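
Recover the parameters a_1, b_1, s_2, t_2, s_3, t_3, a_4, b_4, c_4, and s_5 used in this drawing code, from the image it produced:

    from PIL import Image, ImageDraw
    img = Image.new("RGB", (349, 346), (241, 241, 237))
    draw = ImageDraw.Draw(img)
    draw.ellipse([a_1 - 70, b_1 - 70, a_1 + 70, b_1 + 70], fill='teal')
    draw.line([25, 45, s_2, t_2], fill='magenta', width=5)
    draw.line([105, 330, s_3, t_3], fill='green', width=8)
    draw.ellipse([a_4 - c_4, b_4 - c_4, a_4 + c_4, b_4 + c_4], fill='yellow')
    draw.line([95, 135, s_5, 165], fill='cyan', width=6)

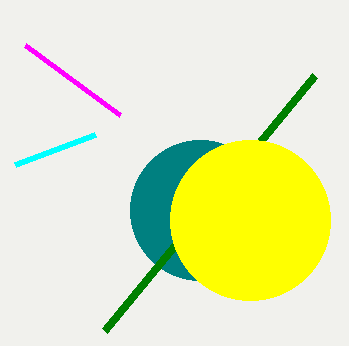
a_1 = 200, b_1 = 210, s_2 = 120, t_2 = 115, s_3 = 315, t_3 = 75, a_4 = 250, b_4 = 220, c_4 = 80, s_5 = 15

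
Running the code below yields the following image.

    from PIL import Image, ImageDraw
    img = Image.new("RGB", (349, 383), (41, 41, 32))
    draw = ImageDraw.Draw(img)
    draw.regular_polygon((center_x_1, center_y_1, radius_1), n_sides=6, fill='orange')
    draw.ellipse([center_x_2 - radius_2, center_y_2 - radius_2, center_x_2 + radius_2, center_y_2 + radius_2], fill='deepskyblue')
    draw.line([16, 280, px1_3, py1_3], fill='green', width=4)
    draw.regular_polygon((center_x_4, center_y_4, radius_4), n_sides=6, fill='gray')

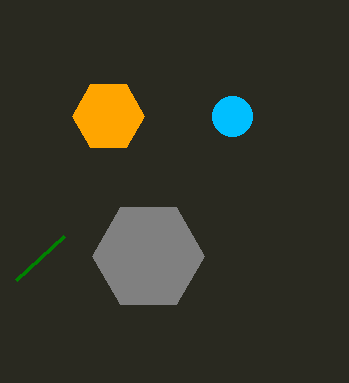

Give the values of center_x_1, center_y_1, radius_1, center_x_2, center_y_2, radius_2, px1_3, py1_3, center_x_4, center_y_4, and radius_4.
center_x_1 = 108; center_y_1 = 116; radius_1 = 36; center_x_2 = 232; center_y_2 = 116; radius_2 = 20; px1_3 = 64; py1_3 = 236; center_x_4 = 148; center_y_4 = 256; radius_4 = 56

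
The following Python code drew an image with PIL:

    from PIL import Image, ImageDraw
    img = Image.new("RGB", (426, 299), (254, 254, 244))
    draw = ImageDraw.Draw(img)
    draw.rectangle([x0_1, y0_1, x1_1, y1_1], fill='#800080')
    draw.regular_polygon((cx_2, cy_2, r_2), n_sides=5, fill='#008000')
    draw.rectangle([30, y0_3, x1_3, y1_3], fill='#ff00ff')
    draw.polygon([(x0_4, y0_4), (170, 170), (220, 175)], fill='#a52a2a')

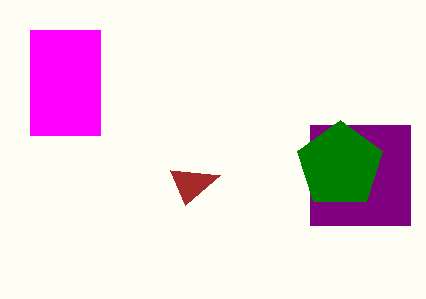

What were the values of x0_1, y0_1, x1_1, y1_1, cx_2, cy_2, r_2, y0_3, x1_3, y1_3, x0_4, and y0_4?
x0_1 = 310, y0_1 = 125, x1_1 = 410, y1_1 = 225, cx_2 = 340, cy_2 = 165, r_2 = 45, y0_3 = 30, x1_3 = 100, y1_3 = 135, x0_4 = 185, y0_4 = 205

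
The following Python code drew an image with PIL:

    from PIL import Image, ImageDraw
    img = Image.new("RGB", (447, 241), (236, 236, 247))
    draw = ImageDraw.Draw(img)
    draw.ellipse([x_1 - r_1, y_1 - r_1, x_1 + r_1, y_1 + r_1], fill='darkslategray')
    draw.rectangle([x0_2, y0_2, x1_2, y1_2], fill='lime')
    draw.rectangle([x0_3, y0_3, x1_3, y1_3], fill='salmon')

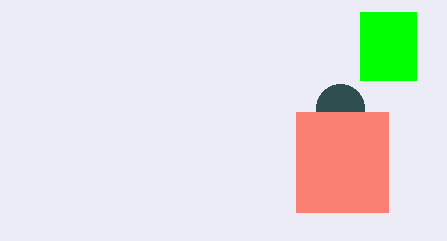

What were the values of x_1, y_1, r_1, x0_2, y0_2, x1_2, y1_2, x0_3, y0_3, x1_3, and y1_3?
x_1 = 340
y_1 = 108
r_1 = 24
x0_2 = 360
y0_2 = 12
x1_2 = 416
y1_2 = 80
x0_3 = 296
y0_3 = 112
x1_3 = 388
y1_3 = 212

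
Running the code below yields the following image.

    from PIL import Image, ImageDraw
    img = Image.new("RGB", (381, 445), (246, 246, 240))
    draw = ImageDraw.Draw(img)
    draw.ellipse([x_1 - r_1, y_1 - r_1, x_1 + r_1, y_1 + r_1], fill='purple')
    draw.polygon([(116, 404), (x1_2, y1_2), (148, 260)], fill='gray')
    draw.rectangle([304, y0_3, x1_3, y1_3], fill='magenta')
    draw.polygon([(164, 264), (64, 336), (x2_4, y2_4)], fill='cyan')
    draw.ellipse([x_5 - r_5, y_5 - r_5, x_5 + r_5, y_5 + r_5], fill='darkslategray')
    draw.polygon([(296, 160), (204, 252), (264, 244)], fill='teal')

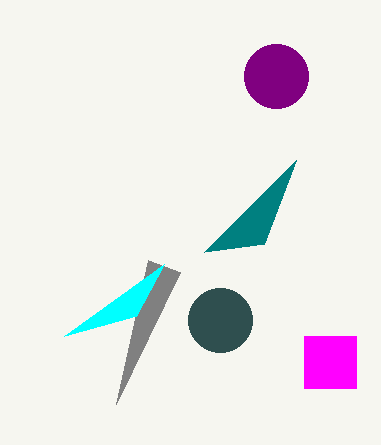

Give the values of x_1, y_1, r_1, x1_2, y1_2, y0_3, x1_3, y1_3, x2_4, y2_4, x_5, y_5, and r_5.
x_1 = 276, y_1 = 76, r_1 = 32, x1_2 = 180, y1_2 = 272, y0_3 = 336, x1_3 = 356, y1_3 = 388, x2_4 = 136, y2_4 = 316, x_5 = 220, y_5 = 320, r_5 = 32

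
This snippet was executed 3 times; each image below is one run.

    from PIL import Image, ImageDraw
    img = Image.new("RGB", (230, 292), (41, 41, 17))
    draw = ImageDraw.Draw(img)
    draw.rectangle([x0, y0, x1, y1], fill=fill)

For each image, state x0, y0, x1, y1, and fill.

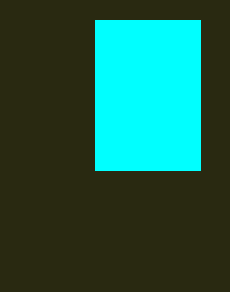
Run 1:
x0 = 95
y0 = 20
x1 = 200
y1 = 170
fill = 'cyan'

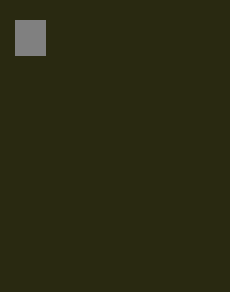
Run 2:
x0 = 15, y0 = 20, x1 = 45, y1 = 55, fill = 'gray'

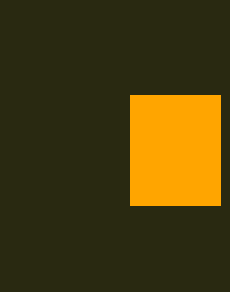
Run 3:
x0 = 130, y0 = 95, x1 = 220, y1 = 205, fill = 'orange'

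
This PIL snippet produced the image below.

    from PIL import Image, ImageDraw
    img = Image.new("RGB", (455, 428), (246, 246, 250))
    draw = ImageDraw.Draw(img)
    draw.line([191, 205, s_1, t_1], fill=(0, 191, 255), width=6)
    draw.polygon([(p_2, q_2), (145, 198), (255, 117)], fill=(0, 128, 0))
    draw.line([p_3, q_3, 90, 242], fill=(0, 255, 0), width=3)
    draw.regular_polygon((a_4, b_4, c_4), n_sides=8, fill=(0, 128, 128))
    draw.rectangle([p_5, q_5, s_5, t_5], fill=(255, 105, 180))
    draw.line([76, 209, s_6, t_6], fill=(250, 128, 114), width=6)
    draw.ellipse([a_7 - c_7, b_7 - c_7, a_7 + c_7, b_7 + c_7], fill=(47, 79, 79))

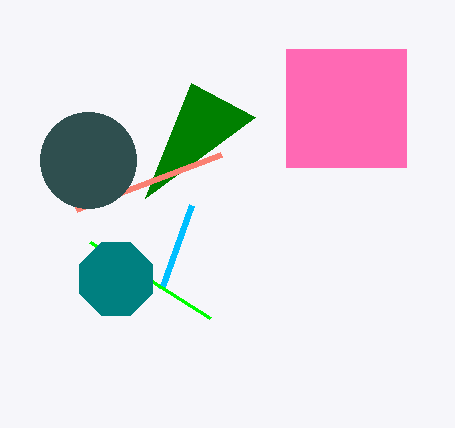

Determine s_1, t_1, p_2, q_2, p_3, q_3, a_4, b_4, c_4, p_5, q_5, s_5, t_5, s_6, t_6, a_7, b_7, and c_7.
s_1 = 161
t_1 = 289
p_2 = 191
q_2 = 83
p_3 = 210
q_3 = 318
a_4 = 116
b_4 = 279
c_4 = 39
p_5 = 286
q_5 = 49
s_5 = 406
t_5 = 167
s_6 = 221
t_6 = 154
a_7 = 88
b_7 = 160
c_7 = 48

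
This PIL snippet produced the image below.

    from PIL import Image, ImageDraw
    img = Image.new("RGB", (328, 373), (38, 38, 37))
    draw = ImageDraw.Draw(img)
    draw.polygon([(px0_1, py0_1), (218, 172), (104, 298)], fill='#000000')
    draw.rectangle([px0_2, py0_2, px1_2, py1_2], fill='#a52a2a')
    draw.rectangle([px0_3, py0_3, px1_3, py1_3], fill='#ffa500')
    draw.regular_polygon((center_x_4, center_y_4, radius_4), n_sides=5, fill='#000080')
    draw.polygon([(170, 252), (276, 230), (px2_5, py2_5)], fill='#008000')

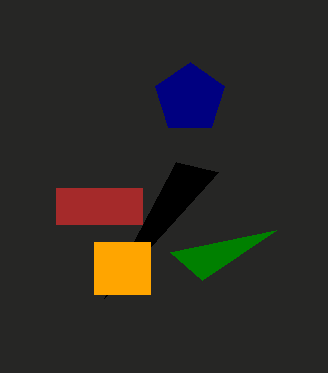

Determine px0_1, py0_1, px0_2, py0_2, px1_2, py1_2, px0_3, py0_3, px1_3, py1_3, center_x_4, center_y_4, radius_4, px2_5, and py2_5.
px0_1 = 176
py0_1 = 162
px0_2 = 56
py0_2 = 188
px1_2 = 142
py1_2 = 224
px0_3 = 94
py0_3 = 242
px1_3 = 150
py1_3 = 294
center_x_4 = 190
center_y_4 = 98
radius_4 = 36
px2_5 = 202
py2_5 = 280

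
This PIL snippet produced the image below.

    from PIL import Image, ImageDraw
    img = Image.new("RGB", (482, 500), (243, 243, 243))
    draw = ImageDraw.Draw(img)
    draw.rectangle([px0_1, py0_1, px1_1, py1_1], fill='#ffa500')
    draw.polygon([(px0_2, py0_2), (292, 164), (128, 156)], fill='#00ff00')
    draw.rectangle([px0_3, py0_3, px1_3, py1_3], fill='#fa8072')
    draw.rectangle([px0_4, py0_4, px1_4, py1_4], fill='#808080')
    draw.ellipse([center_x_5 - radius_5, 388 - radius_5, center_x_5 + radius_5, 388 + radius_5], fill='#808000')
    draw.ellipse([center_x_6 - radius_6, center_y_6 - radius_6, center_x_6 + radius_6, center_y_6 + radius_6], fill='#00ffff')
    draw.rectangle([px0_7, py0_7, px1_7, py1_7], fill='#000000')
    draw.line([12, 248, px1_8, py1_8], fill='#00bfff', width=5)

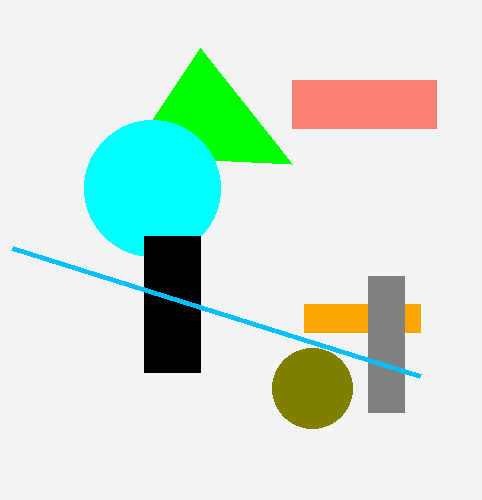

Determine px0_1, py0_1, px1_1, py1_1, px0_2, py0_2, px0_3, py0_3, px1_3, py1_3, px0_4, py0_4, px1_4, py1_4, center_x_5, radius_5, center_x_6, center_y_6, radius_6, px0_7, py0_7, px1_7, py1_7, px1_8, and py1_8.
px0_1 = 304; py0_1 = 304; px1_1 = 420; py1_1 = 332; px0_2 = 200; py0_2 = 48; px0_3 = 292; py0_3 = 80; px1_3 = 436; py1_3 = 128; px0_4 = 368; py0_4 = 276; px1_4 = 404; py1_4 = 412; center_x_5 = 312; radius_5 = 40; center_x_6 = 152; center_y_6 = 188; radius_6 = 68; px0_7 = 144; py0_7 = 236; px1_7 = 200; py1_7 = 372; px1_8 = 420; py1_8 = 376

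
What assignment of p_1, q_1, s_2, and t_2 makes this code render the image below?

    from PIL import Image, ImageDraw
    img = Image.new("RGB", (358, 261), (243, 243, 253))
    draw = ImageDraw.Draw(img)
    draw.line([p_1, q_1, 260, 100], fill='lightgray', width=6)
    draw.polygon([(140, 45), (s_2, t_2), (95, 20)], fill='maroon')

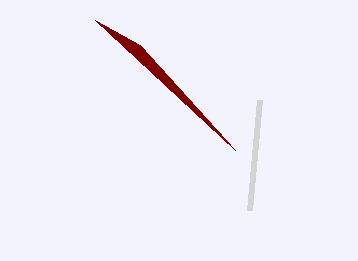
p_1 = 250
q_1 = 210
s_2 = 235
t_2 = 150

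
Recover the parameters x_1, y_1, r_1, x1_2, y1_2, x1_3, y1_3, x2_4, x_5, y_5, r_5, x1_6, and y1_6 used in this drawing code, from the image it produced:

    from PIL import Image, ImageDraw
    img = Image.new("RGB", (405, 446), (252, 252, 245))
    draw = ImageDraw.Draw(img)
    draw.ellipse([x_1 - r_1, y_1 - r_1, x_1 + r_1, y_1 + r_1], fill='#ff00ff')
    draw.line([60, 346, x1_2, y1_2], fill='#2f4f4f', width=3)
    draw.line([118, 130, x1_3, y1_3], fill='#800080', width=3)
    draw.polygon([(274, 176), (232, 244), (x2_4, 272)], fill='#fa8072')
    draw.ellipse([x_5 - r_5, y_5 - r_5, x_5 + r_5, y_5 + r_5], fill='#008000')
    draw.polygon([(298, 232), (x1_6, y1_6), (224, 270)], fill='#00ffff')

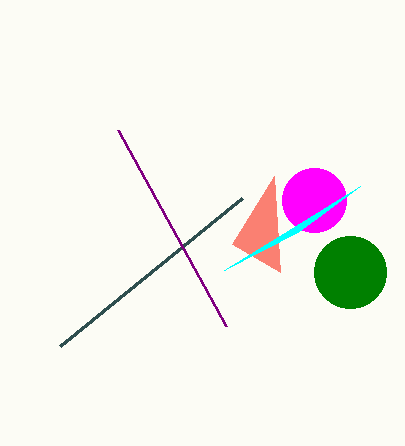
x_1 = 314, y_1 = 200, r_1 = 32, x1_2 = 242, y1_2 = 198, x1_3 = 226, y1_3 = 326, x2_4 = 280, x_5 = 350, y_5 = 272, r_5 = 36, x1_6 = 360, y1_6 = 186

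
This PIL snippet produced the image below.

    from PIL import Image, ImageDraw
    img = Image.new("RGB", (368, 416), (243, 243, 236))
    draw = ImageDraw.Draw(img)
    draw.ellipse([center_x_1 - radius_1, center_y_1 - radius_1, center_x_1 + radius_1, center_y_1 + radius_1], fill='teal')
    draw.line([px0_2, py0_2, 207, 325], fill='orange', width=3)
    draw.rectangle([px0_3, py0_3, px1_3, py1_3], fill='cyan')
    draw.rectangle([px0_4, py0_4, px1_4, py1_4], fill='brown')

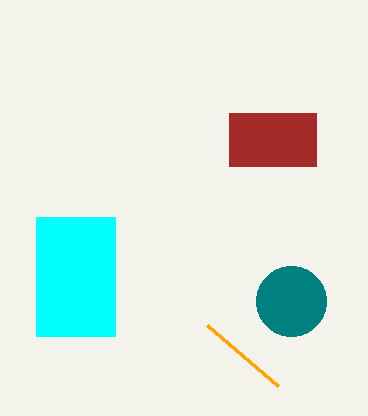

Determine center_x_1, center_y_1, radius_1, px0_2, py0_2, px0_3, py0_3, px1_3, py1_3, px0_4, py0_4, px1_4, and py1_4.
center_x_1 = 291; center_y_1 = 301; radius_1 = 35; px0_2 = 278; py0_2 = 386; px0_3 = 36; py0_3 = 217; px1_3 = 115; py1_3 = 336; px0_4 = 229; py0_4 = 113; px1_4 = 316; py1_4 = 166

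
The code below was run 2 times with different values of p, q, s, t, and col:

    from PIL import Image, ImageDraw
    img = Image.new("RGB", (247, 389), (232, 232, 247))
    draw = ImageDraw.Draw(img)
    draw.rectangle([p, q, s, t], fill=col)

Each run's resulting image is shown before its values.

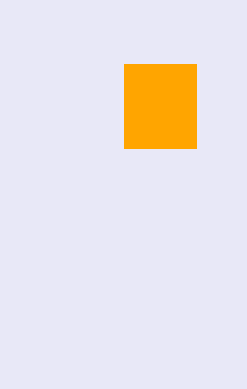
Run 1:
p = 124, q = 64, s = 196, t = 148, col = 'orange'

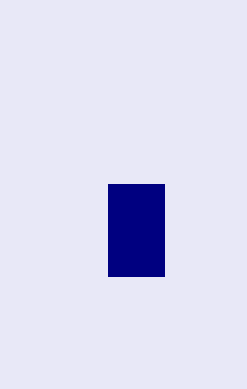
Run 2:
p = 108; q = 184; s = 164; t = 276; col = 'navy'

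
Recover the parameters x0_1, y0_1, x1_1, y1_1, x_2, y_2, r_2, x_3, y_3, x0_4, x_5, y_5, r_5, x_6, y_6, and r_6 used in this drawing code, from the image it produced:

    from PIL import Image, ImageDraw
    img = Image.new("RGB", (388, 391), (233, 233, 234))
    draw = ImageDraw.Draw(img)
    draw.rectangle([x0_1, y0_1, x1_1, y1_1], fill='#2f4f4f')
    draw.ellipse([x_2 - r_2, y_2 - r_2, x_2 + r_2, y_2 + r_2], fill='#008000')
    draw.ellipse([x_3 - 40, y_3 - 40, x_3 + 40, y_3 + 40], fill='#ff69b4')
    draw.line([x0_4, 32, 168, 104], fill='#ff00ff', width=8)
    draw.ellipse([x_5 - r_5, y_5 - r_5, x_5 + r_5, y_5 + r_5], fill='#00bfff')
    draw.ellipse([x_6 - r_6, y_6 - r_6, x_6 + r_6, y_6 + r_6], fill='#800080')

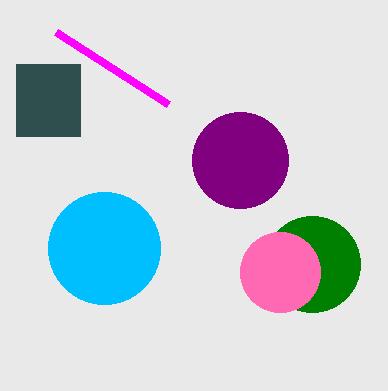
x0_1 = 16; y0_1 = 64; x1_1 = 80; y1_1 = 136; x_2 = 312; y_2 = 264; r_2 = 48; x_3 = 280; y_3 = 272; x0_4 = 56; x_5 = 104; y_5 = 248; r_5 = 56; x_6 = 240; y_6 = 160; r_6 = 48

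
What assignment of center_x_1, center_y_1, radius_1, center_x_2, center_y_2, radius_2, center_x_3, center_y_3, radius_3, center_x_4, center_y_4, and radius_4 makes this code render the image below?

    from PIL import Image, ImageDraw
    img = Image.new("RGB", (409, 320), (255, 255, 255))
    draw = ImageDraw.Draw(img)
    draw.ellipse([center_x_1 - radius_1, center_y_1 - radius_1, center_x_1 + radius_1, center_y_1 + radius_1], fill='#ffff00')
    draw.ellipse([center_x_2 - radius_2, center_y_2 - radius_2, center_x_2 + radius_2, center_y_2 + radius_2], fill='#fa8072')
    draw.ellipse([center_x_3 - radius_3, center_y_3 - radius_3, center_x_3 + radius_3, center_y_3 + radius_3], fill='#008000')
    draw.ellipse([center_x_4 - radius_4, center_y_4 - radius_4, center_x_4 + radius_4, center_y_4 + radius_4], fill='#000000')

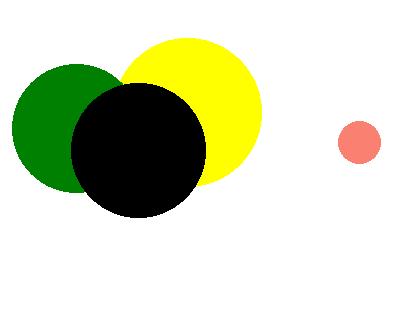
center_x_1 = 187, center_y_1 = 112, radius_1 = 74, center_x_2 = 359, center_y_2 = 142, radius_2 = 21, center_x_3 = 76, center_y_3 = 128, radius_3 = 64, center_x_4 = 138, center_y_4 = 150, radius_4 = 67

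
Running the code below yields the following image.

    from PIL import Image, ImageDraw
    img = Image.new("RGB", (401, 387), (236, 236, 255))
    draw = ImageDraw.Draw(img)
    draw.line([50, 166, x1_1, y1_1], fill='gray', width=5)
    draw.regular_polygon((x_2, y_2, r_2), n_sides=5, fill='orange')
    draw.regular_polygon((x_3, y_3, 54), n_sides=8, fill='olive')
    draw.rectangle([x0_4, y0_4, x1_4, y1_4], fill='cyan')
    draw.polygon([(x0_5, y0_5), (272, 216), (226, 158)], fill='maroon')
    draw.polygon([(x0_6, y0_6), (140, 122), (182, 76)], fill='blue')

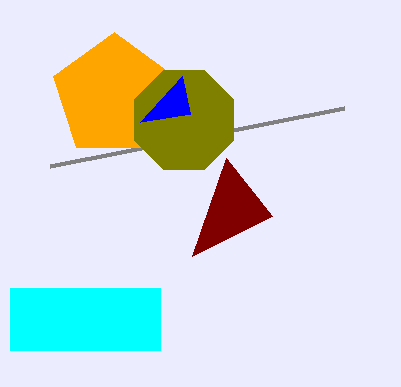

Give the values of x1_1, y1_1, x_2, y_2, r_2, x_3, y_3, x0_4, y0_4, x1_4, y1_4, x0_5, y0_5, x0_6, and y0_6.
x1_1 = 344; y1_1 = 108; x_2 = 114; y_2 = 96; r_2 = 64; x_3 = 184; y_3 = 120; x0_4 = 10; y0_4 = 288; x1_4 = 160; y1_4 = 350; x0_5 = 192; y0_5 = 256; x0_6 = 190; y0_6 = 114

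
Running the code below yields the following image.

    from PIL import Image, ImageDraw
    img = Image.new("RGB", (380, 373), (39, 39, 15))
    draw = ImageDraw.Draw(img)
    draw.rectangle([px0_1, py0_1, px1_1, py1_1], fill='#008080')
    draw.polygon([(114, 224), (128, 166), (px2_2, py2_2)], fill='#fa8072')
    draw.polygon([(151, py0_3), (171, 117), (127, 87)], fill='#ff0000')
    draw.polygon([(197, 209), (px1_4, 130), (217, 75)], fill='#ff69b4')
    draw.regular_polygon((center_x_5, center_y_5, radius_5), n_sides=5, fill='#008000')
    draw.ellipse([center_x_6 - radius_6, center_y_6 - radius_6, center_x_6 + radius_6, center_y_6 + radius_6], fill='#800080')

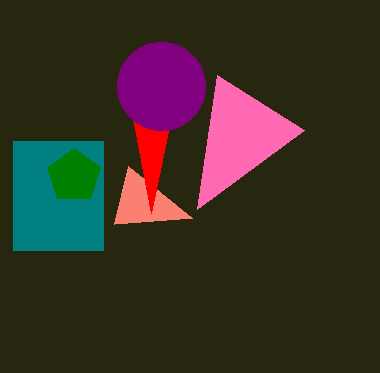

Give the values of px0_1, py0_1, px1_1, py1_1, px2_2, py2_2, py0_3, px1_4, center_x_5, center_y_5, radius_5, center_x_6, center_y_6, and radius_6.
px0_1 = 13; py0_1 = 141; px1_1 = 103; py1_1 = 250; px2_2 = 192; py2_2 = 218; py0_3 = 213; px1_4 = 304; center_x_5 = 74; center_y_5 = 176; radius_5 = 28; center_x_6 = 161; center_y_6 = 86; radius_6 = 44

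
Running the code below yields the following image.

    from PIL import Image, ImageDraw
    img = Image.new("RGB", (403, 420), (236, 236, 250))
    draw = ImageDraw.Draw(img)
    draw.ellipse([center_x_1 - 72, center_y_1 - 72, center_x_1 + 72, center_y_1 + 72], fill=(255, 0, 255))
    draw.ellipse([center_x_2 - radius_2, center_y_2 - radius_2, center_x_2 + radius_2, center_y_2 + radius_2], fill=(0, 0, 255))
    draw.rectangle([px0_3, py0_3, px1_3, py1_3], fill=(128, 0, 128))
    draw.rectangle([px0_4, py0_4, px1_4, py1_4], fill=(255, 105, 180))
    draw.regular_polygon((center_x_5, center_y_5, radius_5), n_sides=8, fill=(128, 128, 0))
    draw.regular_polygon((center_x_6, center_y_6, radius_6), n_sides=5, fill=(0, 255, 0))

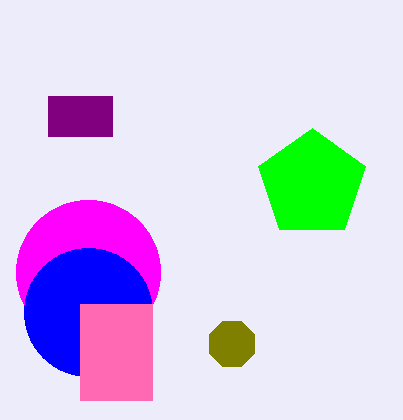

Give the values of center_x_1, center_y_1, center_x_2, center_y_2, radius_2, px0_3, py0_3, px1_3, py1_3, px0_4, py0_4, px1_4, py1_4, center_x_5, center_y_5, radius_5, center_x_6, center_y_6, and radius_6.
center_x_1 = 88, center_y_1 = 272, center_x_2 = 88, center_y_2 = 312, radius_2 = 64, px0_3 = 48, py0_3 = 96, px1_3 = 112, py1_3 = 136, px0_4 = 80, py0_4 = 304, px1_4 = 152, py1_4 = 400, center_x_5 = 232, center_y_5 = 344, radius_5 = 24, center_x_6 = 312, center_y_6 = 184, radius_6 = 56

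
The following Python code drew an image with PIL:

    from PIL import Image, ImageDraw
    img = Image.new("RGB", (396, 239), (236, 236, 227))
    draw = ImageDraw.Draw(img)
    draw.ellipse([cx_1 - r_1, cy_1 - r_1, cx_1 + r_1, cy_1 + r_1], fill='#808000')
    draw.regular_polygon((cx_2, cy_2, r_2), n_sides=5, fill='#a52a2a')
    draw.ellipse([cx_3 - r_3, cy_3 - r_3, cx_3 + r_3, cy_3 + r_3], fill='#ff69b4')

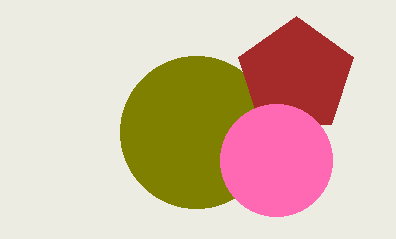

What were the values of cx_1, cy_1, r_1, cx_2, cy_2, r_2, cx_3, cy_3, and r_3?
cx_1 = 196; cy_1 = 132; r_1 = 76; cx_2 = 296; cy_2 = 76; r_2 = 60; cx_3 = 276; cy_3 = 160; r_3 = 56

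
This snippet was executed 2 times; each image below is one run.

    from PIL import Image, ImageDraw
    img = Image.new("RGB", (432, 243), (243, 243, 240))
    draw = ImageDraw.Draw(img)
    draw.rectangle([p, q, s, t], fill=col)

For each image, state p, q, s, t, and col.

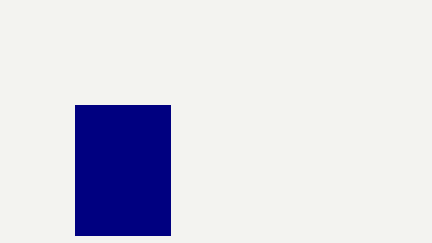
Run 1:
p = 75, q = 105, s = 170, t = 235, col = 'navy'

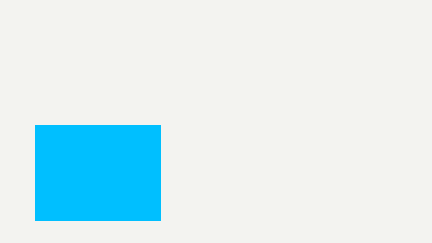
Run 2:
p = 35, q = 125, s = 160, t = 220, col = 'deepskyblue'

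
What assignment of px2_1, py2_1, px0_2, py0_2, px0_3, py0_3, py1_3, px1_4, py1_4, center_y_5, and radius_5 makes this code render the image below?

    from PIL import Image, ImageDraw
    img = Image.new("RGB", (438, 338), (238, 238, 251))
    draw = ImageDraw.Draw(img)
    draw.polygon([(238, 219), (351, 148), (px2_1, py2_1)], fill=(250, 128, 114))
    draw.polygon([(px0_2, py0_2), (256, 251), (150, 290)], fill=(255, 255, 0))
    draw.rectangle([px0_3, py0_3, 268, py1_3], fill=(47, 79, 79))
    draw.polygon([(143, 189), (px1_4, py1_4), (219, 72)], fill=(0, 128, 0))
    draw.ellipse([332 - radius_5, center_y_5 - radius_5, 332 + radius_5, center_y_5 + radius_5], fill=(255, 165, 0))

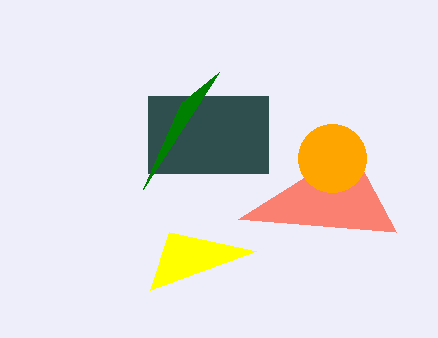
px2_1 = 396
py2_1 = 232
px0_2 = 169
py0_2 = 232
px0_3 = 148
py0_3 = 96
py1_3 = 173
px1_4 = 181
py1_4 = 103
center_y_5 = 158
radius_5 = 34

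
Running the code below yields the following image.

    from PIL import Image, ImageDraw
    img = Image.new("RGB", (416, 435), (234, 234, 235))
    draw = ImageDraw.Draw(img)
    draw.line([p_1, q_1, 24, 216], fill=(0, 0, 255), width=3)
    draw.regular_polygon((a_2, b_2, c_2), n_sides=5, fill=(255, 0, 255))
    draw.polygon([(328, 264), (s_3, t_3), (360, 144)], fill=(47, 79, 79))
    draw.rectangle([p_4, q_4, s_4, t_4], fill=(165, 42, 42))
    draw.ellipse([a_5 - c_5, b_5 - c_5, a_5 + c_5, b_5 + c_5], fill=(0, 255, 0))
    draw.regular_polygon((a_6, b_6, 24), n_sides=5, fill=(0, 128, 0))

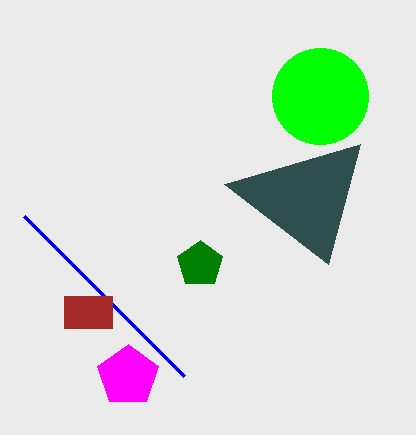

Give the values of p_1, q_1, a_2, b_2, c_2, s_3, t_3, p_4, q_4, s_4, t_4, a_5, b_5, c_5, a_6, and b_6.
p_1 = 184; q_1 = 376; a_2 = 128; b_2 = 376; c_2 = 32; s_3 = 224; t_3 = 184; p_4 = 64; q_4 = 296; s_4 = 112; t_4 = 328; a_5 = 320; b_5 = 96; c_5 = 48; a_6 = 200; b_6 = 264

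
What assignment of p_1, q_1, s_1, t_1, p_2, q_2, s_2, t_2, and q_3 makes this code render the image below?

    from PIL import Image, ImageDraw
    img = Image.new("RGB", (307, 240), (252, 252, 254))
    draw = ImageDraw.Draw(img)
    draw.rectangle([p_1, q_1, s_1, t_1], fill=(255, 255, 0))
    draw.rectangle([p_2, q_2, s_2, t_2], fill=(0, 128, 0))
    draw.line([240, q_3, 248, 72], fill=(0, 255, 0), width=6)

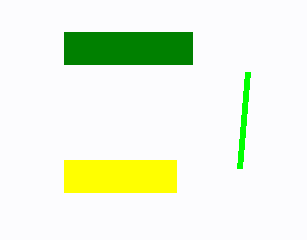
p_1 = 64, q_1 = 160, s_1 = 176, t_1 = 192, p_2 = 64, q_2 = 32, s_2 = 192, t_2 = 64, q_3 = 168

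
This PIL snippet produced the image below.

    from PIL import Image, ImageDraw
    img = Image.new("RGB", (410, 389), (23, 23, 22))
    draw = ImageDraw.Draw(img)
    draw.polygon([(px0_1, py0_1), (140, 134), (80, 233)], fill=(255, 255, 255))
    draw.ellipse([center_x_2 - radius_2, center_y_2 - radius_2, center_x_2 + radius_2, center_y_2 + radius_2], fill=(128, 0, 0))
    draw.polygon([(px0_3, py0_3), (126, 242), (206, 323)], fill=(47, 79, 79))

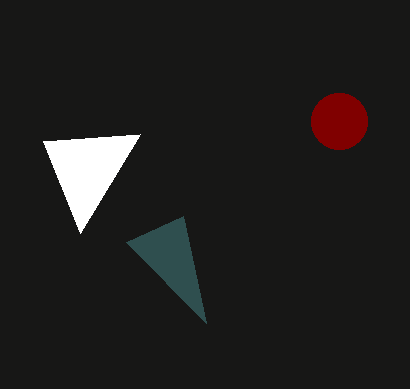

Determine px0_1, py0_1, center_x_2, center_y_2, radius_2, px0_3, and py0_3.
px0_1 = 43, py0_1 = 141, center_x_2 = 339, center_y_2 = 121, radius_2 = 28, px0_3 = 183, py0_3 = 216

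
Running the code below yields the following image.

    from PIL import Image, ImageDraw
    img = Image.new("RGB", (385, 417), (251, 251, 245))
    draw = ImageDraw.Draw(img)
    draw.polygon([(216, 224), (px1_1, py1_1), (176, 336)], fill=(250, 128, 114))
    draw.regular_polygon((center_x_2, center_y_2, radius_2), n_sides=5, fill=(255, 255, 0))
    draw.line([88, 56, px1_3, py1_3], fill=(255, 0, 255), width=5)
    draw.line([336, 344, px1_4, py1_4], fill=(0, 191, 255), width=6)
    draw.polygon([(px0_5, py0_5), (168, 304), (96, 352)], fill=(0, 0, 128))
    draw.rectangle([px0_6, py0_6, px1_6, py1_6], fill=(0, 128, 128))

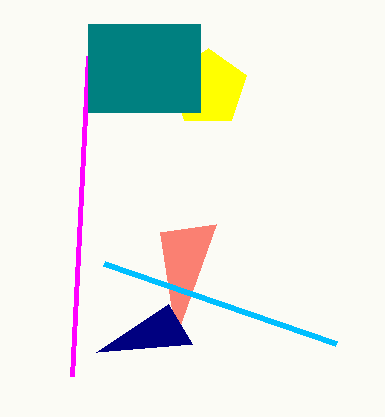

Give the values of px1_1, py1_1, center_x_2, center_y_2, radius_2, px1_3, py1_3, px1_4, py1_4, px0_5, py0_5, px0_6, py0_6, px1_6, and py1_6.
px1_1 = 160, py1_1 = 232, center_x_2 = 208, center_y_2 = 88, radius_2 = 40, px1_3 = 72, py1_3 = 376, px1_4 = 104, py1_4 = 264, px0_5 = 192, py0_5 = 344, px0_6 = 88, py0_6 = 24, px1_6 = 200, py1_6 = 112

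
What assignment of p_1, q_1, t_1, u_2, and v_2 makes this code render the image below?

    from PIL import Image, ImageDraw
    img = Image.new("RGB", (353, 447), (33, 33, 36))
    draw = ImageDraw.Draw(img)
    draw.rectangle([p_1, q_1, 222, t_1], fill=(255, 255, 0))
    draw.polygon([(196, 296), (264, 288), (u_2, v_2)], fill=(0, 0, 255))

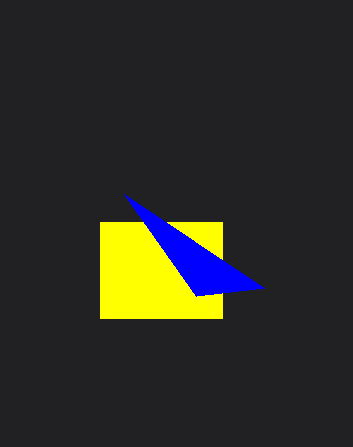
p_1 = 100; q_1 = 222; t_1 = 318; u_2 = 124; v_2 = 194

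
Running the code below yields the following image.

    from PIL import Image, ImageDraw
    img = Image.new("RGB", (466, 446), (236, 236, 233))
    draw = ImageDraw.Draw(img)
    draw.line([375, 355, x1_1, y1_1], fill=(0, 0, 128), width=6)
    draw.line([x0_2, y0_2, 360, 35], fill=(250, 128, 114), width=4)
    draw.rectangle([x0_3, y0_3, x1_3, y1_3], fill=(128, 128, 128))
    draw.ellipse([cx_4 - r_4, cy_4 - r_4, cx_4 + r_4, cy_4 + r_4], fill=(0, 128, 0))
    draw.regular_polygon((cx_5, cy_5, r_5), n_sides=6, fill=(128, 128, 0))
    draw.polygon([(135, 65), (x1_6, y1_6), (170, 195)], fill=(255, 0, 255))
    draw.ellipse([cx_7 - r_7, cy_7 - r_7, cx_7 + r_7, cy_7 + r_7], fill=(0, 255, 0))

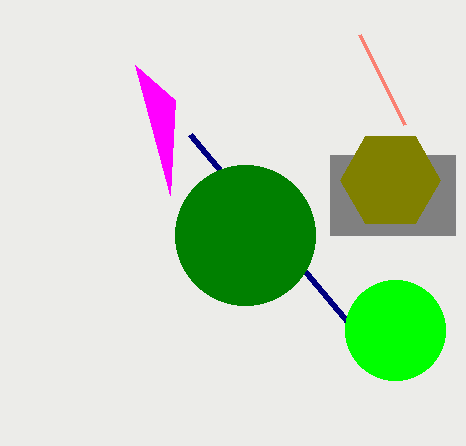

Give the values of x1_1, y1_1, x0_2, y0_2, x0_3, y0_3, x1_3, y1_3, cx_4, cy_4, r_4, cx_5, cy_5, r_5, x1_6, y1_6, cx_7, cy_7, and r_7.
x1_1 = 190
y1_1 = 135
x0_2 = 405
y0_2 = 125
x0_3 = 330
y0_3 = 155
x1_3 = 455
y1_3 = 235
cx_4 = 245
cy_4 = 235
r_4 = 70
cx_5 = 390
cy_5 = 180
r_5 = 50
x1_6 = 175
y1_6 = 100
cx_7 = 395
cy_7 = 330
r_7 = 50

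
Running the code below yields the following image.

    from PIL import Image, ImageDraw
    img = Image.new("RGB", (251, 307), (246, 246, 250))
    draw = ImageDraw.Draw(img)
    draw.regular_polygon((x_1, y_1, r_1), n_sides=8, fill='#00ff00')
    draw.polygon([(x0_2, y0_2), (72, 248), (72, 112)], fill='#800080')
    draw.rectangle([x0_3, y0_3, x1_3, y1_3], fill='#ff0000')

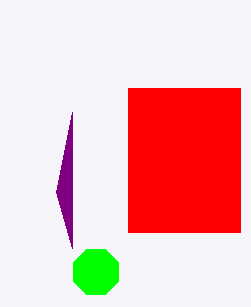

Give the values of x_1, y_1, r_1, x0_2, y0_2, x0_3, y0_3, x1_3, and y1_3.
x_1 = 96
y_1 = 272
r_1 = 24
x0_2 = 56
y0_2 = 192
x0_3 = 128
y0_3 = 88
x1_3 = 240
y1_3 = 232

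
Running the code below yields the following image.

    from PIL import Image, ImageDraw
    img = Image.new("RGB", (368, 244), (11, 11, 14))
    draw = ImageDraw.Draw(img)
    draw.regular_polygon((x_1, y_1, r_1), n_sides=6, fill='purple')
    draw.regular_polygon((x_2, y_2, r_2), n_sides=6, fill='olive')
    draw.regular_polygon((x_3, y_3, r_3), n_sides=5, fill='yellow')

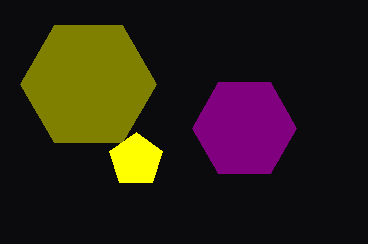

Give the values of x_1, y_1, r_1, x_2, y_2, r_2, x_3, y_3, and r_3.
x_1 = 244; y_1 = 128; r_1 = 52; x_2 = 88; y_2 = 84; r_2 = 68; x_3 = 136; y_3 = 160; r_3 = 28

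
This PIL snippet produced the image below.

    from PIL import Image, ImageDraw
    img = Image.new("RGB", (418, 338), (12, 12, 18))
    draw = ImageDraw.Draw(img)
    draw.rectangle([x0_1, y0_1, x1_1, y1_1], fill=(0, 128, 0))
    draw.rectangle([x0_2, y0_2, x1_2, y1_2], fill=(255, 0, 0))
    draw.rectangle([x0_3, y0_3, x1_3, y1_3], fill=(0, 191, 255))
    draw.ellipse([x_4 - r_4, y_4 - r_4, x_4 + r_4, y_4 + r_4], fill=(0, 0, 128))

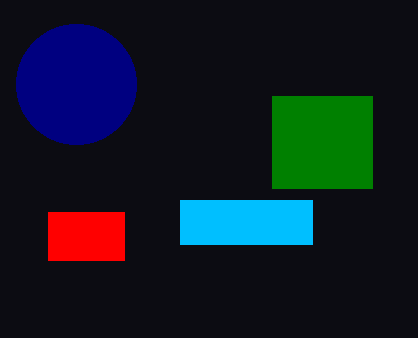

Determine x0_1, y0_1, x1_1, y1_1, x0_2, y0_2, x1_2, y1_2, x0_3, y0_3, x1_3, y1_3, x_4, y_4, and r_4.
x0_1 = 272
y0_1 = 96
x1_1 = 372
y1_1 = 188
x0_2 = 48
y0_2 = 212
x1_2 = 124
y1_2 = 260
x0_3 = 180
y0_3 = 200
x1_3 = 312
y1_3 = 244
x_4 = 76
y_4 = 84
r_4 = 60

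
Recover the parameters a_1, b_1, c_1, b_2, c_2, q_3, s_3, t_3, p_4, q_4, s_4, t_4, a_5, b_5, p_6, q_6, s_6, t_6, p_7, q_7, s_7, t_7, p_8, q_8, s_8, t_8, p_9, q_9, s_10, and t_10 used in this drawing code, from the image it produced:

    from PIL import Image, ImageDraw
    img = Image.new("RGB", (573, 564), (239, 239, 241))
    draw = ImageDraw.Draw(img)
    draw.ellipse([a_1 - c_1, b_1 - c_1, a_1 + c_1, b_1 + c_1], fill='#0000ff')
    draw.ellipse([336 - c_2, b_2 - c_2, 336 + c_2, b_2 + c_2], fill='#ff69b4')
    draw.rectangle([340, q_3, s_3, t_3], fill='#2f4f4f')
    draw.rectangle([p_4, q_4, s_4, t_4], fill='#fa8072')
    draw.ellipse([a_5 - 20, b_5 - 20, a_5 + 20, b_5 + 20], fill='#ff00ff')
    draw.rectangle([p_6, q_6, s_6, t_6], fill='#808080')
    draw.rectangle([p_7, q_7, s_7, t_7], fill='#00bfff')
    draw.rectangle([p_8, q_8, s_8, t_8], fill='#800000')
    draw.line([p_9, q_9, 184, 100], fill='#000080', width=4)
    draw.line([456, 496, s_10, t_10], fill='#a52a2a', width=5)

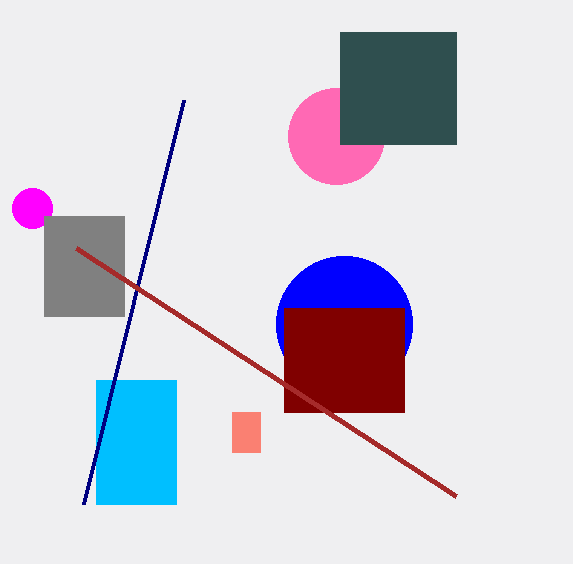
a_1 = 344; b_1 = 324; c_1 = 68; b_2 = 136; c_2 = 48; q_3 = 32; s_3 = 456; t_3 = 144; p_4 = 232; q_4 = 412; s_4 = 260; t_4 = 452; a_5 = 32; b_5 = 208; p_6 = 44; q_6 = 216; s_6 = 124; t_6 = 316; p_7 = 96; q_7 = 380; s_7 = 176; t_7 = 504; p_8 = 284; q_8 = 308; s_8 = 404; t_8 = 412; p_9 = 84; q_9 = 504; s_10 = 76; t_10 = 248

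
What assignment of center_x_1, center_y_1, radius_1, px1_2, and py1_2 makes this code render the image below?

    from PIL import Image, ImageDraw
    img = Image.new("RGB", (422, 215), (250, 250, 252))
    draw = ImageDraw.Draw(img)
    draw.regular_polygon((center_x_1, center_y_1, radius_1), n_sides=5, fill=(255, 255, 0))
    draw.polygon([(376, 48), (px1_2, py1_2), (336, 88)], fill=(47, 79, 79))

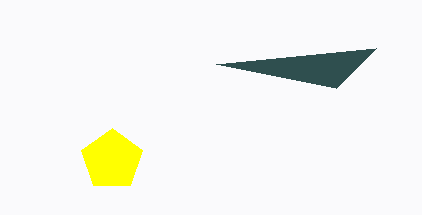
center_x_1 = 112; center_y_1 = 160; radius_1 = 32; px1_2 = 216; py1_2 = 64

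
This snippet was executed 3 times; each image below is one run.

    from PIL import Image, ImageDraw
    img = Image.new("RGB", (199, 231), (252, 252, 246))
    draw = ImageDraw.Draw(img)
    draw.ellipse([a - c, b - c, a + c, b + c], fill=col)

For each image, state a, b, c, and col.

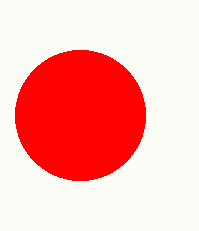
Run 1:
a = 80, b = 115, c = 65, col = 'red'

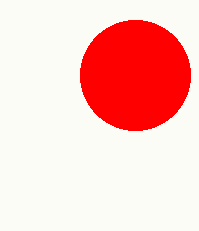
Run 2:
a = 135
b = 75
c = 55
col = 'red'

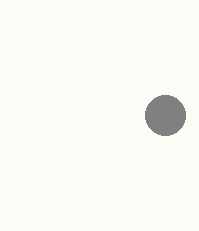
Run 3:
a = 165; b = 115; c = 20; col = 'gray'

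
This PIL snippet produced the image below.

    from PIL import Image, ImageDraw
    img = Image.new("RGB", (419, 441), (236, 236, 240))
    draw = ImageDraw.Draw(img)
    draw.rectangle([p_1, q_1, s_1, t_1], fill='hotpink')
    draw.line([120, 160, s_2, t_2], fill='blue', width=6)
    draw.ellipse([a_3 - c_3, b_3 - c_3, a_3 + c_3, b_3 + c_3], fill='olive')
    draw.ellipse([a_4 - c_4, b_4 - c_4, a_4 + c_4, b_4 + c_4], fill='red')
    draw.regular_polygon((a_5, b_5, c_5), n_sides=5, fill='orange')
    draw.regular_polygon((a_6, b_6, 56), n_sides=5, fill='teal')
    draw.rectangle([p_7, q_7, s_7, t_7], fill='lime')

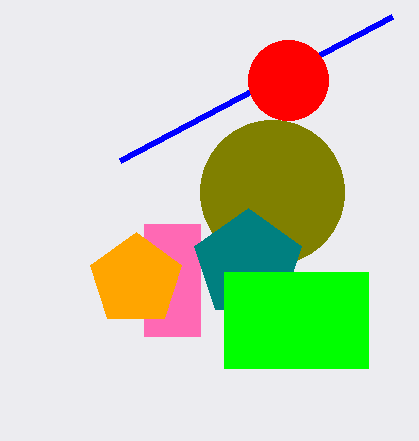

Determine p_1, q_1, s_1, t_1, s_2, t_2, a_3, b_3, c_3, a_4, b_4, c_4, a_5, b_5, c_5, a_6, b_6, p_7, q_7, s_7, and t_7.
p_1 = 144, q_1 = 224, s_1 = 200, t_1 = 336, s_2 = 392, t_2 = 16, a_3 = 272, b_3 = 192, c_3 = 72, a_4 = 288, b_4 = 80, c_4 = 40, a_5 = 136, b_5 = 280, c_5 = 48, a_6 = 248, b_6 = 264, p_7 = 224, q_7 = 272, s_7 = 368, t_7 = 368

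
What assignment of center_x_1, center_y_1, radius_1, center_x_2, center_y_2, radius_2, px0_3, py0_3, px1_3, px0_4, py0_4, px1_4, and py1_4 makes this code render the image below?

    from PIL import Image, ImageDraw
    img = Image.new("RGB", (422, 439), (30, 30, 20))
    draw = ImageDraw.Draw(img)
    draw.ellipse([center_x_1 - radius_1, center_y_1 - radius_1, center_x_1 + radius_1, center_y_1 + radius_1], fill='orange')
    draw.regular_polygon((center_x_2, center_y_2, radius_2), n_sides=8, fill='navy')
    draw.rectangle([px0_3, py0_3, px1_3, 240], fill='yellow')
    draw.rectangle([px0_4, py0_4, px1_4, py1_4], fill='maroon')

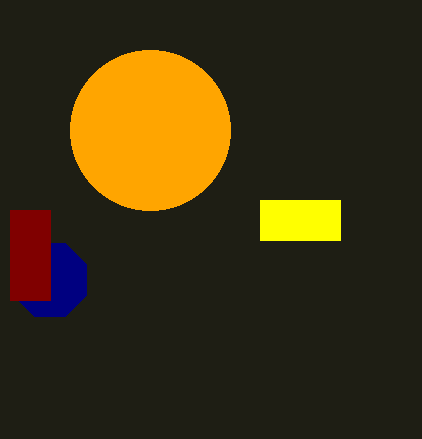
center_x_1 = 150, center_y_1 = 130, radius_1 = 80, center_x_2 = 50, center_y_2 = 280, radius_2 = 40, px0_3 = 260, py0_3 = 200, px1_3 = 340, px0_4 = 10, py0_4 = 210, px1_4 = 50, py1_4 = 300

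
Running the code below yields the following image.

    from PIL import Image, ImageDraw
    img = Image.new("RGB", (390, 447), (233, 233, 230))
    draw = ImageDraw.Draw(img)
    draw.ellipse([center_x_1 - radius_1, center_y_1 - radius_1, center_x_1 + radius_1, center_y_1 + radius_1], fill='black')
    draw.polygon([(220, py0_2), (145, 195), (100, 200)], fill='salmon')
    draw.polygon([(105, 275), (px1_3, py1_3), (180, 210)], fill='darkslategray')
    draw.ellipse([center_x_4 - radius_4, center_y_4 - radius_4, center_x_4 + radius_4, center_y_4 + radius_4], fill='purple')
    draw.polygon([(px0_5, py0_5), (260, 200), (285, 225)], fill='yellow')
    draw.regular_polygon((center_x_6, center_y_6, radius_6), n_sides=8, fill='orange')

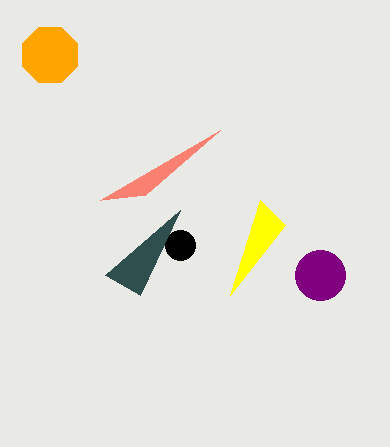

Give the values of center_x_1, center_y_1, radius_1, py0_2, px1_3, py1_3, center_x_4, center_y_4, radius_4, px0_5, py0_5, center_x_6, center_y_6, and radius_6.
center_x_1 = 180; center_y_1 = 245; radius_1 = 15; py0_2 = 130; px1_3 = 140; py1_3 = 295; center_x_4 = 320; center_y_4 = 275; radius_4 = 25; px0_5 = 230; py0_5 = 295; center_x_6 = 50; center_y_6 = 55; radius_6 = 30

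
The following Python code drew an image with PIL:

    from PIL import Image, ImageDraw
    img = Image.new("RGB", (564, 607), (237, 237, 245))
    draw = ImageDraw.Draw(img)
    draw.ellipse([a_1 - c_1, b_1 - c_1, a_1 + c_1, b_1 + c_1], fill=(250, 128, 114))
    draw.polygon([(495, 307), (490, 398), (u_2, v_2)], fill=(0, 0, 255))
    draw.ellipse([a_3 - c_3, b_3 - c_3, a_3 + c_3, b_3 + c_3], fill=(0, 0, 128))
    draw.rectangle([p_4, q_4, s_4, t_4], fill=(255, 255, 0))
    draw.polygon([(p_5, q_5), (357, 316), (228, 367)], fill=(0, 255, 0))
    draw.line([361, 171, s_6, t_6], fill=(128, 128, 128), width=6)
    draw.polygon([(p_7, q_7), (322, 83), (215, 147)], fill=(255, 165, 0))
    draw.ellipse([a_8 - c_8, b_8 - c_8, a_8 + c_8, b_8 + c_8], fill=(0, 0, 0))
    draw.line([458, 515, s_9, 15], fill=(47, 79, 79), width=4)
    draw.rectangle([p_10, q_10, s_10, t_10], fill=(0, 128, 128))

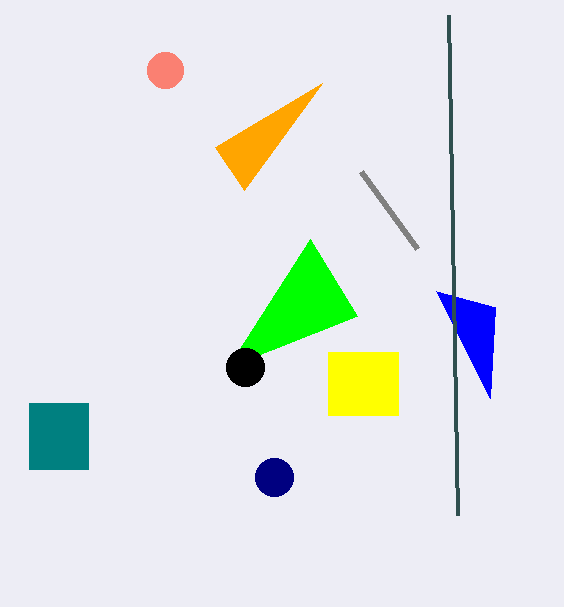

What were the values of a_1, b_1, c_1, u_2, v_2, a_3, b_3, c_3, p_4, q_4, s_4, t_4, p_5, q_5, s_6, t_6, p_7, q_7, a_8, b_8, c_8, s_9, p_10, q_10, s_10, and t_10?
a_1 = 165; b_1 = 70; c_1 = 18; u_2 = 436; v_2 = 291; a_3 = 274; b_3 = 477; c_3 = 19; p_4 = 328; q_4 = 352; s_4 = 398; t_4 = 415; p_5 = 310; q_5 = 239; s_6 = 417; t_6 = 248; p_7 = 244; q_7 = 190; a_8 = 245; b_8 = 367; c_8 = 19; s_9 = 449; p_10 = 29; q_10 = 403; s_10 = 88; t_10 = 469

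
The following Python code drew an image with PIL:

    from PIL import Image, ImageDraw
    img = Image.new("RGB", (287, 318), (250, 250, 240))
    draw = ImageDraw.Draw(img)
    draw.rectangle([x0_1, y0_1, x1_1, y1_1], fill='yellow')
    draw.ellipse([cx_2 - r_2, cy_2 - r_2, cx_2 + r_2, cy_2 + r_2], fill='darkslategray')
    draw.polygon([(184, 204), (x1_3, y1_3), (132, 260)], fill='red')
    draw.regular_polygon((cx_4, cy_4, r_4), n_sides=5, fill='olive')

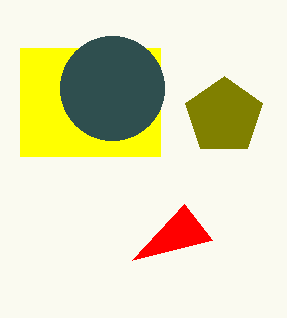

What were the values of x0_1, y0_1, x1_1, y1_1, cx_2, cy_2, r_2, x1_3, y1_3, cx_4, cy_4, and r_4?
x0_1 = 20, y0_1 = 48, x1_1 = 160, y1_1 = 156, cx_2 = 112, cy_2 = 88, r_2 = 52, x1_3 = 212, y1_3 = 240, cx_4 = 224, cy_4 = 116, r_4 = 40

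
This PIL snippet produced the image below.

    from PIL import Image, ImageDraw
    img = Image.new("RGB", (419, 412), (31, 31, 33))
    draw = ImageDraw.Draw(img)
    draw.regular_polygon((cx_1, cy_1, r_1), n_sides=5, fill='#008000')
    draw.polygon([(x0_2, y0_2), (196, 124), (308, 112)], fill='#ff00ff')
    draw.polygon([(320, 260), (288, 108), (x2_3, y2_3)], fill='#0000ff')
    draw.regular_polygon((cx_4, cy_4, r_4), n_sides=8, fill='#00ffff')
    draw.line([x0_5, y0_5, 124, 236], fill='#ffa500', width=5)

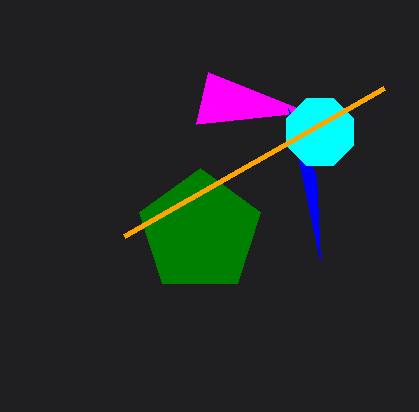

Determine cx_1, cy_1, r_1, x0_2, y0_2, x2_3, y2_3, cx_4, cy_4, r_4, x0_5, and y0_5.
cx_1 = 200
cy_1 = 232
r_1 = 64
x0_2 = 208
y0_2 = 72
x2_3 = 316
y2_3 = 176
cx_4 = 320
cy_4 = 132
r_4 = 36
x0_5 = 384
y0_5 = 88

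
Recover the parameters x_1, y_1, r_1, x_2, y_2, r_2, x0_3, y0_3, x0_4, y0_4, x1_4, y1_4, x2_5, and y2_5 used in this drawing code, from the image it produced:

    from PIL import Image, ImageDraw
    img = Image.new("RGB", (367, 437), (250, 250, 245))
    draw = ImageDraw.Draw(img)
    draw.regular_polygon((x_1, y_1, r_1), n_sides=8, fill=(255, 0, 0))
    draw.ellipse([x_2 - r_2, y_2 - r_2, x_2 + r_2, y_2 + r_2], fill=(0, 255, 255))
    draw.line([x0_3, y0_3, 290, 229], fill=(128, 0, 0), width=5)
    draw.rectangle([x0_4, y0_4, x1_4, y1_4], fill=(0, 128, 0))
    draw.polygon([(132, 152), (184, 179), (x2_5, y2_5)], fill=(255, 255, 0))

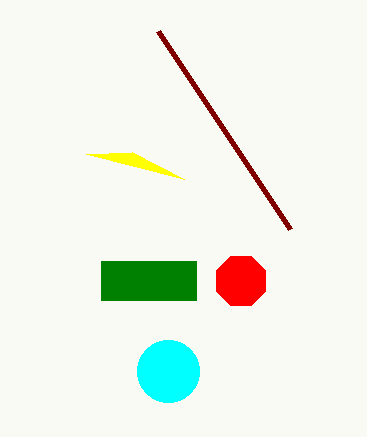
x_1 = 241, y_1 = 281, r_1 = 27, x_2 = 168, y_2 = 371, r_2 = 31, x0_3 = 158, y0_3 = 31, x0_4 = 101, y0_4 = 261, x1_4 = 196, y1_4 = 300, x2_5 = 86, y2_5 = 154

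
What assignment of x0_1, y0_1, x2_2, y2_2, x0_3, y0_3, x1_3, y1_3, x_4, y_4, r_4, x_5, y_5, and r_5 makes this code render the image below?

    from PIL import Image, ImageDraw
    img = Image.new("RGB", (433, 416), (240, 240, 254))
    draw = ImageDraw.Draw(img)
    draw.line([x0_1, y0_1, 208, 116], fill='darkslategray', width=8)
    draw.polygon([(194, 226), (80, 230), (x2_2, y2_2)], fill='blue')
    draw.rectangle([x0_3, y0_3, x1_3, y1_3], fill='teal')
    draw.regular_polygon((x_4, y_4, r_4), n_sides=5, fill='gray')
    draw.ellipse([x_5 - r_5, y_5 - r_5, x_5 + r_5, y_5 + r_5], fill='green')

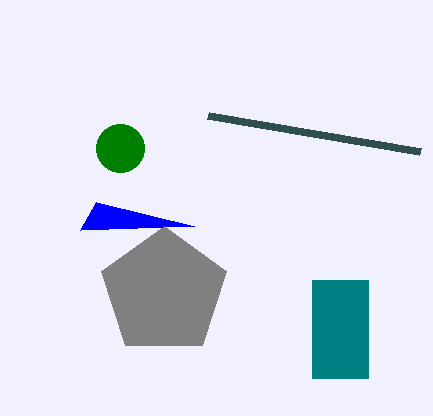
x0_1 = 420
y0_1 = 152
x2_2 = 96
y2_2 = 202
x0_3 = 312
y0_3 = 280
x1_3 = 368
y1_3 = 378
x_4 = 164
y_4 = 292
r_4 = 66
x_5 = 120
y_5 = 148
r_5 = 24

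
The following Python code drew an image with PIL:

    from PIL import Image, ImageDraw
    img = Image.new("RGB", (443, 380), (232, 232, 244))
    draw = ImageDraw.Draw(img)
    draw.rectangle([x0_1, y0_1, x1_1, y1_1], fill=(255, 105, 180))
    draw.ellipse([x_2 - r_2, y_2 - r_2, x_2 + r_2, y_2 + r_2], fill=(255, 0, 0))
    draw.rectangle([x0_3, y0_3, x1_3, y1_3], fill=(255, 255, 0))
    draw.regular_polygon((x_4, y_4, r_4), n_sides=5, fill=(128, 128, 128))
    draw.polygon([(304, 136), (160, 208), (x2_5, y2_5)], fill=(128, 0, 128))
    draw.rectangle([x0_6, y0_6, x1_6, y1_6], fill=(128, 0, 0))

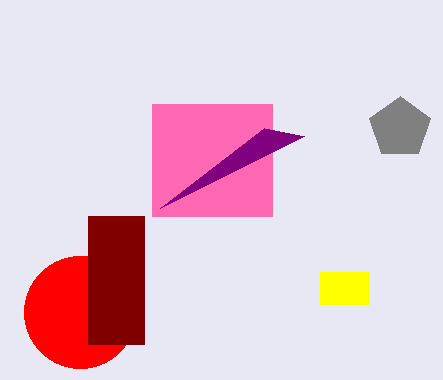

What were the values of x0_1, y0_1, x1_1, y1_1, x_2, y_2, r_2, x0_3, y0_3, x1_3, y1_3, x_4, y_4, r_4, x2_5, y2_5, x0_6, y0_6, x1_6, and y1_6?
x0_1 = 152, y0_1 = 104, x1_1 = 272, y1_1 = 216, x_2 = 80, y_2 = 312, r_2 = 56, x0_3 = 320, y0_3 = 272, x1_3 = 368, y1_3 = 304, x_4 = 400, y_4 = 128, r_4 = 32, x2_5 = 264, y2_5 = 128, x0_6 = 88, y0_6 = 216, x1_6 = 144, y1_6 = 344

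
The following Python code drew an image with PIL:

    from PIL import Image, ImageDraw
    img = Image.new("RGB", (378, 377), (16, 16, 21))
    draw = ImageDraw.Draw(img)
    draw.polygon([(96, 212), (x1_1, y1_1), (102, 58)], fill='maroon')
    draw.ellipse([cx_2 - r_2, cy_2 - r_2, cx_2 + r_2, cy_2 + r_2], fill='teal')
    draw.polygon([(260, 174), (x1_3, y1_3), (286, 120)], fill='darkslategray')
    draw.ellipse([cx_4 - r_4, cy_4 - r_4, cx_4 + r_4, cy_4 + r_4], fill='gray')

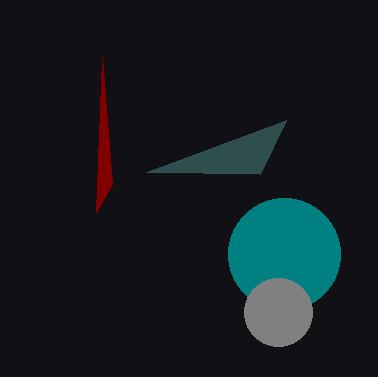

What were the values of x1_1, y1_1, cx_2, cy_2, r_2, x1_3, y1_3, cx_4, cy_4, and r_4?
x1_1 = 112
y1_1 = 184
cx_2 = 284
cy_2 = 254
r_2 = 56
x1_3 = 146
y1_3 = 172
cx_4 = 278
cy_4 = 312
r_4 = 34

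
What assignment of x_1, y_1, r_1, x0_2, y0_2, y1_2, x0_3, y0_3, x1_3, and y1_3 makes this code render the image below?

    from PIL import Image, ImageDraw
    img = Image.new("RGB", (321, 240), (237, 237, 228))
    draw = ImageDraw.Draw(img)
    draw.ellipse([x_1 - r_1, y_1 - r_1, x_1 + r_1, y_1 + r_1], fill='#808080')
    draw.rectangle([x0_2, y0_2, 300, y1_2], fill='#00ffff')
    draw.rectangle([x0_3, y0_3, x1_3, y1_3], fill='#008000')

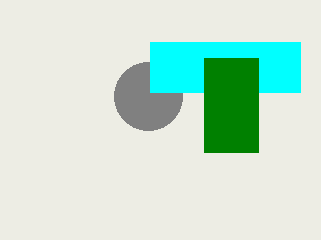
x_1 = 148, y_1 = 96, r_1 = 34, x0_2 = 150, y0_2 = 42, y1_2 = 92, x0_3 = 204, y0_3 = 58, x1_3 = 258, y1_3 = 152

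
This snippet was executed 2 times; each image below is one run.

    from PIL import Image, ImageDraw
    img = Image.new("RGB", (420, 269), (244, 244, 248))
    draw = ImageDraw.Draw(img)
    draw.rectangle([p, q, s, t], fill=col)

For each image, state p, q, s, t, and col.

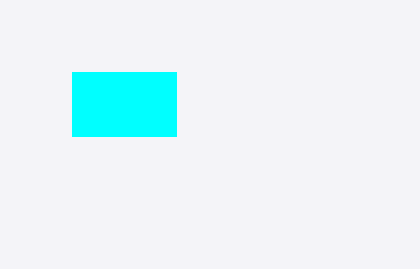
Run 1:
p = 72, q = 72, s = 176, t = 136, col = 'cyan'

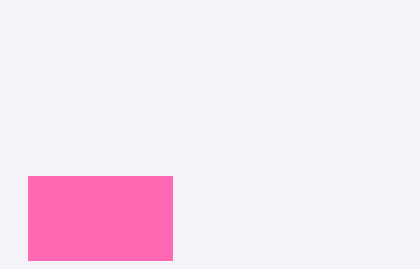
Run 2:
p = 28
q = 176
s = 172
t = 260
col = 'hotpink'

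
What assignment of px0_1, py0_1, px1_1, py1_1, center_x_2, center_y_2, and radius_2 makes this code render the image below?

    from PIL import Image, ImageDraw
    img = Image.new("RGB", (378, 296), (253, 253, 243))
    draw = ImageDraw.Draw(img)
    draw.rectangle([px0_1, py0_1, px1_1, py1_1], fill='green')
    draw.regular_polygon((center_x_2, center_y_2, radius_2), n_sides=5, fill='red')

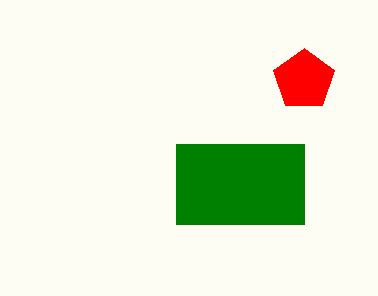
px0_1 = 176, py0_1 = 144, px1_1 = 304, py1_1 = 224, center_x_2 = 304, center_y_2 = 80, radius_2 = 32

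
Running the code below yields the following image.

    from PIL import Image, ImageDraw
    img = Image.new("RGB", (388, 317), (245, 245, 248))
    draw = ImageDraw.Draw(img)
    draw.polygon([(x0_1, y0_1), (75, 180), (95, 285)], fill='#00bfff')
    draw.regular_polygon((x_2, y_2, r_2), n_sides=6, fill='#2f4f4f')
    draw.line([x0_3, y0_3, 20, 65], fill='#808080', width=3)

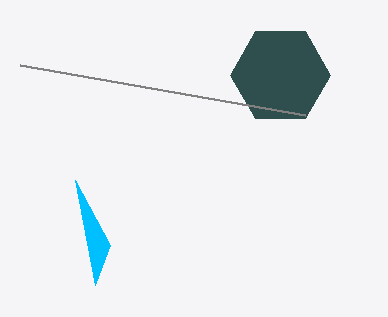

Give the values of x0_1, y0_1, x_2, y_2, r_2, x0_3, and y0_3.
x0_1 = 110; y0_1 = 245; x_2 = 280; y_2 = 75; r_2 = 50; x0_3 = 305; y0_3 = 115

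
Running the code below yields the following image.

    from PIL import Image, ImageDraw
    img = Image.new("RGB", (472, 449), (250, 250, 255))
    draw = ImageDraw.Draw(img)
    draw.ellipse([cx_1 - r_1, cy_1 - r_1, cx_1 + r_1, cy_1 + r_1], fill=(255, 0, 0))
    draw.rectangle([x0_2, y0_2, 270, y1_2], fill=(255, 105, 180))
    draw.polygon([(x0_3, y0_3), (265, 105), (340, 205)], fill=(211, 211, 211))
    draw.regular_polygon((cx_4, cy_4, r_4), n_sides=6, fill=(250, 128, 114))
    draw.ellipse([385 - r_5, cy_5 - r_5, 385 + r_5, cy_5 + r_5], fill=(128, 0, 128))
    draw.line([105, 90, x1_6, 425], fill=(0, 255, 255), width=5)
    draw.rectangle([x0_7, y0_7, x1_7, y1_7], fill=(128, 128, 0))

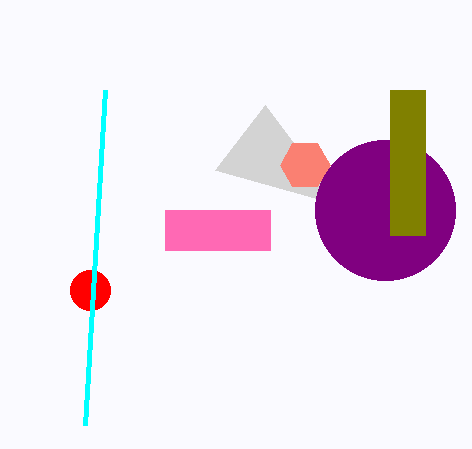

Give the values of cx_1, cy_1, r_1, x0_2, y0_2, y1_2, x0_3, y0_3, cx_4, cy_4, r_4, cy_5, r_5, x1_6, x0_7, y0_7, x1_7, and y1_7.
cx_1 = 90
cy_1 = 290
r_1 = 20
x0_2 = 165
y0_2 = 210
y1_2 = 250
x0_3 = 215
y0_3 = 170
cx_4 = 305
cy_4 = 165
r_4 = 25
cy_5 = 210
r_5 = 70
x1_6 = 85
x0_7 = 390
y0_7 = 90
x1_7 = 425
y1_7 = 235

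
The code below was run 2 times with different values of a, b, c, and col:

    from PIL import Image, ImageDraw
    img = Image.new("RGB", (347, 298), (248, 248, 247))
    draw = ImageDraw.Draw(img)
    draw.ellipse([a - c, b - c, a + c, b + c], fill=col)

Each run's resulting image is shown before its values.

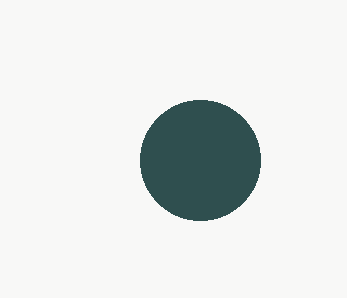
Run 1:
a = 200
b = 160
c = 60
col = 'darkslategray'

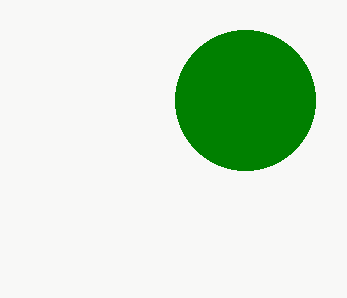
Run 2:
a = 245; b = 100; c = 70; col = 'green'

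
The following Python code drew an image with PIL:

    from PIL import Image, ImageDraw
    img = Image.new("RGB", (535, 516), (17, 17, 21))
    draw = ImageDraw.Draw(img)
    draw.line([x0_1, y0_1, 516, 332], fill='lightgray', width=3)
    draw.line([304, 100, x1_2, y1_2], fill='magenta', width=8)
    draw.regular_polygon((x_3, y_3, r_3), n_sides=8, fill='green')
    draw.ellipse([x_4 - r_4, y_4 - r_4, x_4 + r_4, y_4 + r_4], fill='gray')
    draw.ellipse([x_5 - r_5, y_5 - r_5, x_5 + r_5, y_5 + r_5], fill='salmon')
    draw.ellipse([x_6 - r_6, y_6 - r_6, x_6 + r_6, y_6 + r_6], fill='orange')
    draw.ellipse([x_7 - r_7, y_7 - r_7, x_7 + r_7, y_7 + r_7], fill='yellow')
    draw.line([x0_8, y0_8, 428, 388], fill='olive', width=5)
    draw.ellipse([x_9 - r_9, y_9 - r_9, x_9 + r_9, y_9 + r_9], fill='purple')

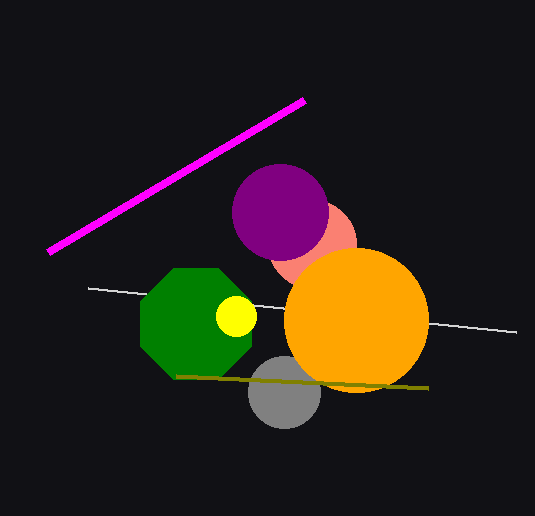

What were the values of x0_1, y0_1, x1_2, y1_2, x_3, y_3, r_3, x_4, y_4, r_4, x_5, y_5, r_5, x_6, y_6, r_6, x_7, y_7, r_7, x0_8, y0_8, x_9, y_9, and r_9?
x0_1 = 88, y0_1 = 288, x1_2 = 48, y1_2 = 252, x_3 = 196, y_3 = 324, r_3 = 60, x_4 = 284, y_4 = 392, r_4 = 36, x_5 = 312, y_5 = 244, r_5 = 44, x_6 = 356, y_6 = 320, r_6 = 72, x_7 = 236, y_7 = 316, r_7 = 20, x0_8 = 176, y0_8 = 376, x_9 = 280, y_9 = 212, r_9 = 48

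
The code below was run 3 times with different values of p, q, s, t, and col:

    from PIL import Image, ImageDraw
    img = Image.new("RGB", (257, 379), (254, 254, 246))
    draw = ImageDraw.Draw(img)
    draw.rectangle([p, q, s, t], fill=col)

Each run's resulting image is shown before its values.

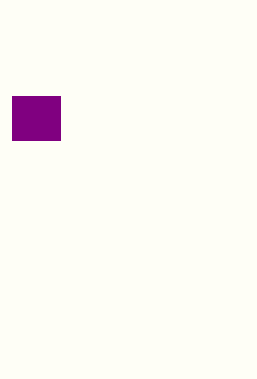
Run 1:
p = 12, q = 96, s = 60, t = 140, col = 'purple'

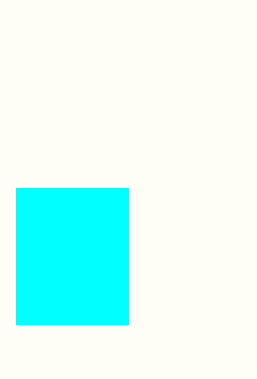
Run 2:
p = 16; q = 188; s = 128; t = 324; col = 'cyan'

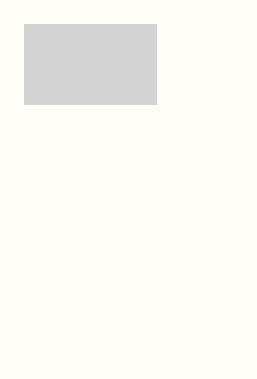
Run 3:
p = 24; q = 24; s = 156; t = 104; col = 'lightgray'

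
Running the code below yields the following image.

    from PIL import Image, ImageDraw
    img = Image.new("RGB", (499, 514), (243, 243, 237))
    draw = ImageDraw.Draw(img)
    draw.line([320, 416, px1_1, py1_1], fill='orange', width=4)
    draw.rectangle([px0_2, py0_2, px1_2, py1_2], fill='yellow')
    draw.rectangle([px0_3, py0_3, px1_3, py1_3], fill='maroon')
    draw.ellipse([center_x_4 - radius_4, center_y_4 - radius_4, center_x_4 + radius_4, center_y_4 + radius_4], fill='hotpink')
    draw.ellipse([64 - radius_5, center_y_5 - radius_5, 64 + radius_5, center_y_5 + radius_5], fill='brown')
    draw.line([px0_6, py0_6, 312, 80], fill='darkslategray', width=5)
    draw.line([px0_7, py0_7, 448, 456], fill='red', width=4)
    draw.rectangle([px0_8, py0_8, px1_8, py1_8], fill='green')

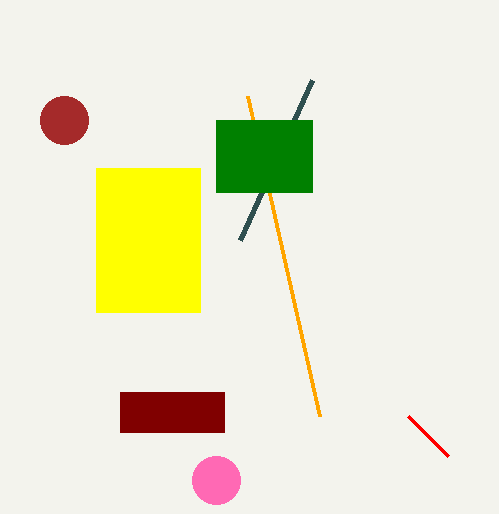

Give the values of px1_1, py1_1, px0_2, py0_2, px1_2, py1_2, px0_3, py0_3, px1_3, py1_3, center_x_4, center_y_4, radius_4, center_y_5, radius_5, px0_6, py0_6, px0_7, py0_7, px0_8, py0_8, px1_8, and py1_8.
px1_1 = 248; py1_1 = 96; px0_2 = 96; py0_2 = 168; px1_2 = 200; py1_2 = 312; px0_3 = 120; py0_3 = 392; px1_3 = 224; py1_3 = 432; center_x_4 = 216; center_y_4 = 480; radius_4 = 24; center_y_5 = 120; radius_5 = 24; px0_6 = 240; py0_6 = 240; px0_7 = 408; py0_7 = 416; px0_8 = 216; py0_8 = 120; px1_8 = 312; py1_8 = 192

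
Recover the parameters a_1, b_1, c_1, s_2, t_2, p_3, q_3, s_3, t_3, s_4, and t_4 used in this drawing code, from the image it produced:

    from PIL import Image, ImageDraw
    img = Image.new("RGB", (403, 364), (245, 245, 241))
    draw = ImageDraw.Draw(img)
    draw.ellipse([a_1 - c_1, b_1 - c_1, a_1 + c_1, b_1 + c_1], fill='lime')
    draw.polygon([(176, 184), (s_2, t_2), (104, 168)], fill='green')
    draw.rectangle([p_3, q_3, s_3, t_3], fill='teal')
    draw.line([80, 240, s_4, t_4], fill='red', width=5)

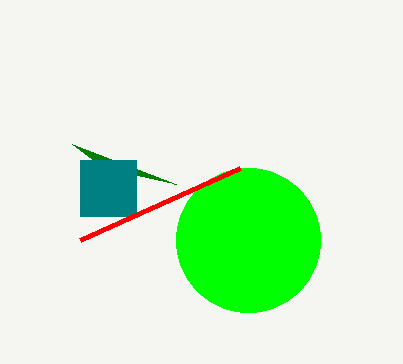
a_1 = 248; b_1 = 240; c_1 = 72; s_2 = 72; t_2 = 144; p_3 = 80; q_3 = 160; s_3 = 136; t_3 = 216; s_4 = 240; t_4 = 168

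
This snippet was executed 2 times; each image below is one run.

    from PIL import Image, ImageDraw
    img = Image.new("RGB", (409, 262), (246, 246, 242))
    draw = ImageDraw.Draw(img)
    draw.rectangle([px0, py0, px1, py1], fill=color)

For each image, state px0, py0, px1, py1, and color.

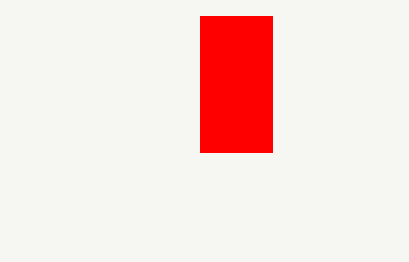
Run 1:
px0 = 200
py0 = 16
px1 = 272
py1 = 152
color = 'red'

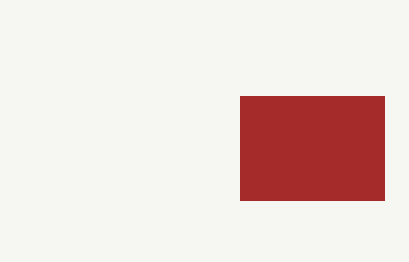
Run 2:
px0 = 240; py0 = 96; px1 = 384; py1 = 200; color = 'brown'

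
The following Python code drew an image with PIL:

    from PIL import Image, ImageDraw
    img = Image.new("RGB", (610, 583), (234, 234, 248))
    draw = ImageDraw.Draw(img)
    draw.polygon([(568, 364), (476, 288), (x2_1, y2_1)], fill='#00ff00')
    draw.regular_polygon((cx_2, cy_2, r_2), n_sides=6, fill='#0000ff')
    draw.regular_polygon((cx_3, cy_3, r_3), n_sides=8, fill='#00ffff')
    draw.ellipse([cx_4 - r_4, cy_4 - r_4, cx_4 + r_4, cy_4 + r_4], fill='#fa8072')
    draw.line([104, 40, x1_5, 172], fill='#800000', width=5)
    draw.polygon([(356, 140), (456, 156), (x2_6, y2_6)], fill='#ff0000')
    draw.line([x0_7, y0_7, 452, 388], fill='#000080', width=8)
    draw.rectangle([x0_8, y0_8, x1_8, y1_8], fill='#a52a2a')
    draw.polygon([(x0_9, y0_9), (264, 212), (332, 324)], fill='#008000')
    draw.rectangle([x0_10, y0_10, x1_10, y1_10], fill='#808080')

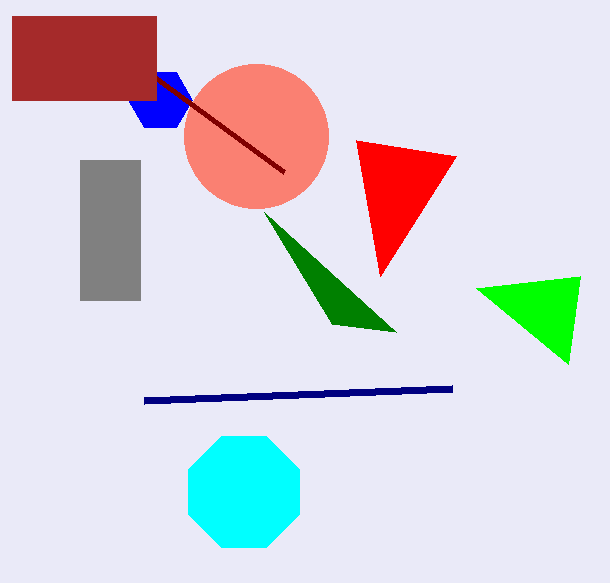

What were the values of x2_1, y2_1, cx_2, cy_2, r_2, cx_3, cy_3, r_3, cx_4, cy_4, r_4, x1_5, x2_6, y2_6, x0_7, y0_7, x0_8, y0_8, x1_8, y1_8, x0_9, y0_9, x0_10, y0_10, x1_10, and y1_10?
x2_1 = 580
y2_1 = 276
cx_2 = 160
cy_2 = 100
r_2 = 32
cx_3 = 244
cy_3 = 492
r_3 = 60
cx_4 = 256
cy_4 = 136
r_4 = 72
x1_5 = 284
x2_6 = 380
y2_6 = 276
x0_7 = 144
y0_7 = 400
x0_8 = 12
y0_8 = 16
x1_8 = 156
y1_8 = 100
x0_9 = 396
y0_9 = 332
x0_10 = 80
y0_10 = 160
x1_10 = 140
y1_10 = 300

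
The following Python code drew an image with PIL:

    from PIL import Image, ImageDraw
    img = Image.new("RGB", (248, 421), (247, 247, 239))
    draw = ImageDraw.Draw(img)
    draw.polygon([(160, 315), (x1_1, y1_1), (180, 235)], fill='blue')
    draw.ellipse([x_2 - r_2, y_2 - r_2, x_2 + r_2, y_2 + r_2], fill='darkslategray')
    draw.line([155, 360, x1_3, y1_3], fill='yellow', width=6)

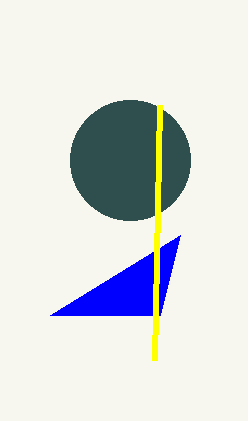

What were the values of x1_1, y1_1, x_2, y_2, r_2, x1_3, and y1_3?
x1_1 = 50; y1_1 = 315; x_2 = 130; y_2 = 160; r_2 = 60; x1_3 = 160; y1_3 = 105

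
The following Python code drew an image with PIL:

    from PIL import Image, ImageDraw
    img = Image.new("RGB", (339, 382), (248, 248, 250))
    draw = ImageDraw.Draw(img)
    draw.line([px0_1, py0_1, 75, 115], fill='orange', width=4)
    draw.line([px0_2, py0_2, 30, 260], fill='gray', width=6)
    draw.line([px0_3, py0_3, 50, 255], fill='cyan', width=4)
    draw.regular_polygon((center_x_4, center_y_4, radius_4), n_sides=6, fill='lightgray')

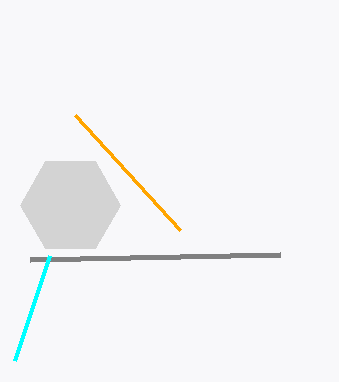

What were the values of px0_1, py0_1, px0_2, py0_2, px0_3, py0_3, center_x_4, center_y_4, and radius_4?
px0_1 = 180, py0_1 = 230, px0_2 = 280, py0_2 = 255, px0_3 = 15, py0_3 = 360, center_x_4 = 70, center_y_4 = 205, radius_4 = 50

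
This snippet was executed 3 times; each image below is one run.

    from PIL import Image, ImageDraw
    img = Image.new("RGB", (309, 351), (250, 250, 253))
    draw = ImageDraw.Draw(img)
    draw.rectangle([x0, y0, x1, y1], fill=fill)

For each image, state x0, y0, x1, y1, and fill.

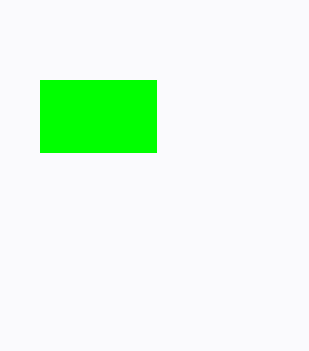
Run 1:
x0 = 40; y0 = 80; x1 = 156; y1 = 152; fill = 'lime'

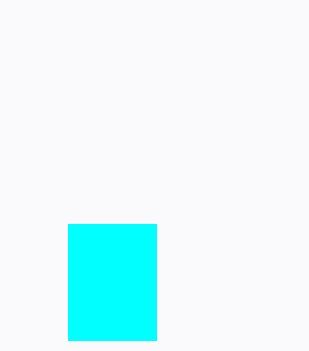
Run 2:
x0 = 68; y0 = 224; x1 = 156; y1 = 340; fill = 'cyan'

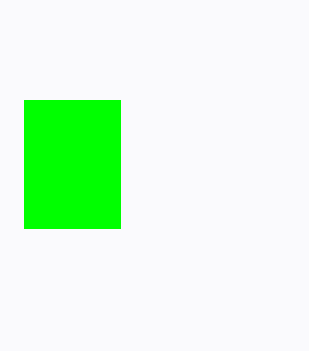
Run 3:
x0 = 24; y0 = 100; x1 = 120; y1 = 228; fill = 'lime'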